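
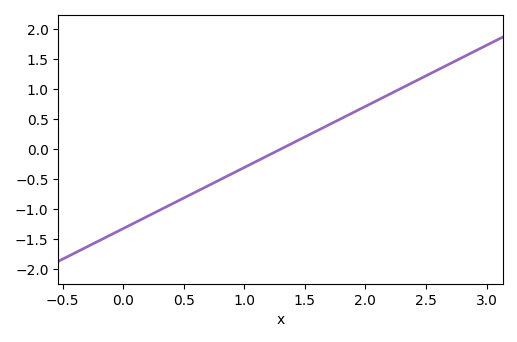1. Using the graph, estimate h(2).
0.7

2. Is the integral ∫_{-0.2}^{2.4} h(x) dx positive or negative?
negative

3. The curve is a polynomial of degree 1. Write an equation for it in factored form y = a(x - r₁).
y = 1.02(x - 1.3)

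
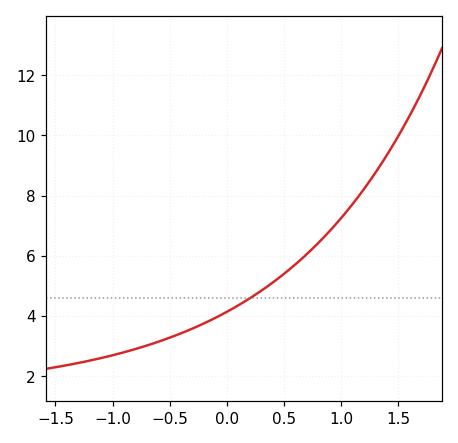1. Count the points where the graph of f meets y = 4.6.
1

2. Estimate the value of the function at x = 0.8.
6.43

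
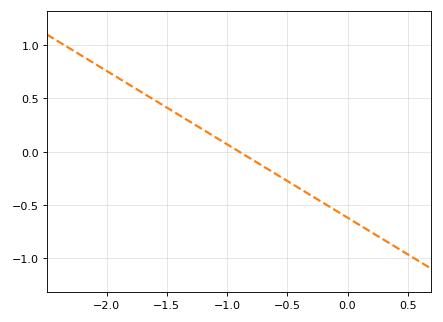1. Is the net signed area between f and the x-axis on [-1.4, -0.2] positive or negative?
negative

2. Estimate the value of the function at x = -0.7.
-0.15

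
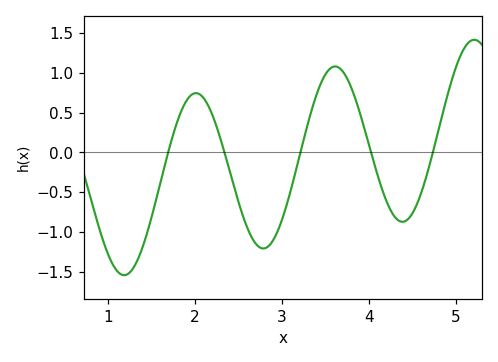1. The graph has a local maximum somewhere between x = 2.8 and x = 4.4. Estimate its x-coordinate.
3.6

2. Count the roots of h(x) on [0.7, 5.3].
5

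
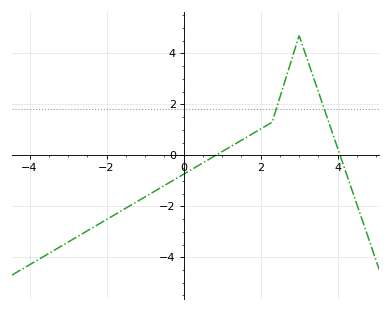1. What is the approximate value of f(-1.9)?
-2.4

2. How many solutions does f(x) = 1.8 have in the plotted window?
2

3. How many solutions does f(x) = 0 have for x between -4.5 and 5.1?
2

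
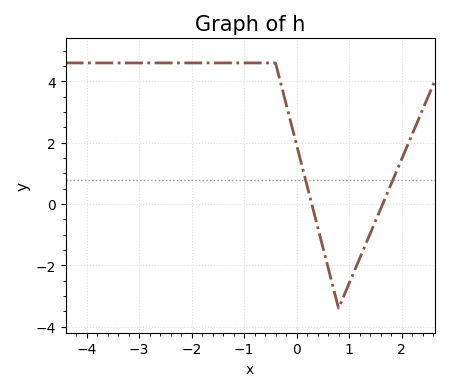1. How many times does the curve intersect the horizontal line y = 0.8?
2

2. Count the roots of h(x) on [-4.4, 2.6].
2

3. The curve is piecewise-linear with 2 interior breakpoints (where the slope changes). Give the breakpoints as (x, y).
(-0.4, 4.6); (0.8, -3.4)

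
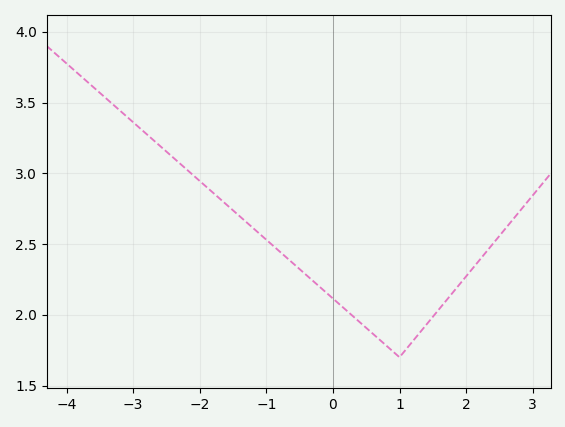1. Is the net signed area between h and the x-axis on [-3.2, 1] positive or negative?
positive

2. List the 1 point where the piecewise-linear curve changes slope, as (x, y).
(1, 1.7)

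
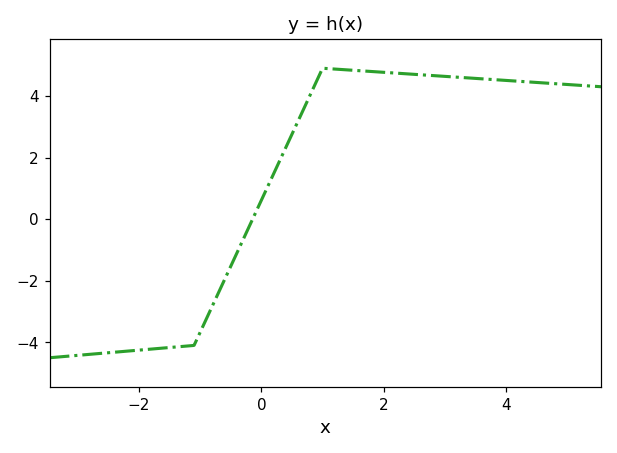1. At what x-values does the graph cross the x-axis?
-0.143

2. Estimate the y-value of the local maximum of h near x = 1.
4.9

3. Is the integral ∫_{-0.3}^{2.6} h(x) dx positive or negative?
positive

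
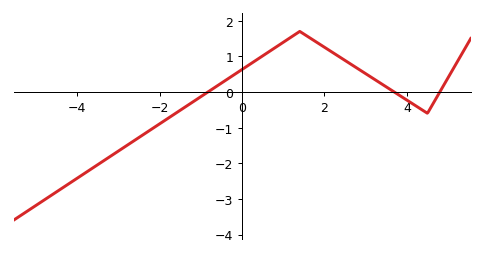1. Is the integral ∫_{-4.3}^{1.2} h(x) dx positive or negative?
negative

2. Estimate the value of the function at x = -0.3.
0.4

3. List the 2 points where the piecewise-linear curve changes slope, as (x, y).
(1.4, 1.7); (4.5, -0.6)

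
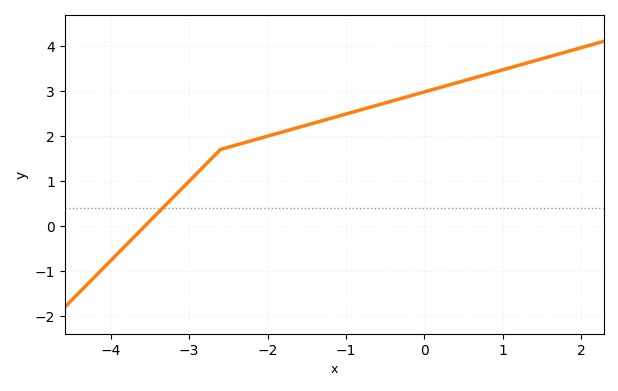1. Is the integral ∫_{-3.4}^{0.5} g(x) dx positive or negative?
positive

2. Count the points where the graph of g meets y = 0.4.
1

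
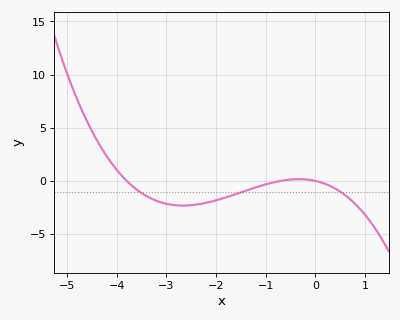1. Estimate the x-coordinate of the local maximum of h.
-0.3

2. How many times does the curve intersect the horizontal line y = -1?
3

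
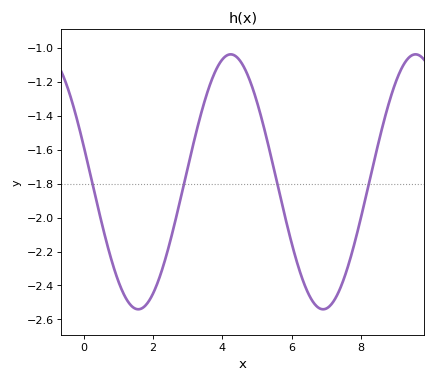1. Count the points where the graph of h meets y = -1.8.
4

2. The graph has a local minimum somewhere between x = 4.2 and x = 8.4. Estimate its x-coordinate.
6.9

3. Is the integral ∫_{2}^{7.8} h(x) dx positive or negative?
negative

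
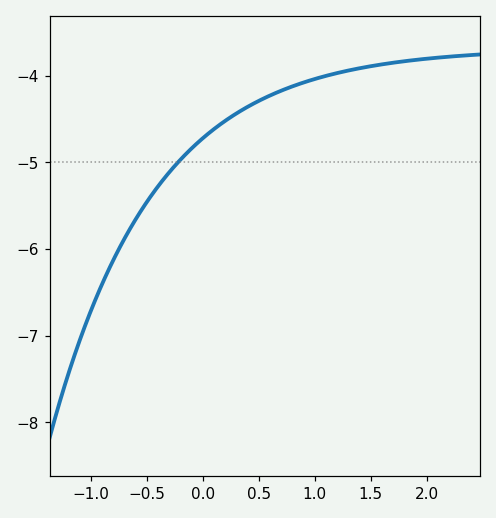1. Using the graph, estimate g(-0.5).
-5.46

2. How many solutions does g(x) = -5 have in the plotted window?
1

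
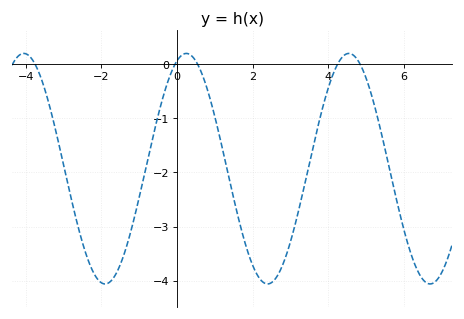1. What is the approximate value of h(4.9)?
-0.1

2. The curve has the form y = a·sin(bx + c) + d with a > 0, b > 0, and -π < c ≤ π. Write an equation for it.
y = 2.13sin(1.5x + 1.2) - 1.93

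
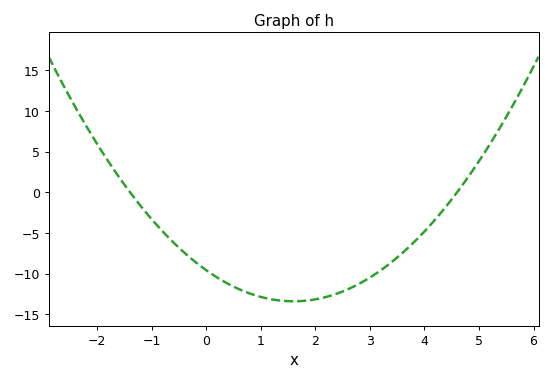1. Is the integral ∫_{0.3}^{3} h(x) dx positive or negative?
negative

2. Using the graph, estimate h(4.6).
0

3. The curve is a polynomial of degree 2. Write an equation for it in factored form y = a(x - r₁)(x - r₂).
y = 1.49(x + 1.4)(x - 4.6)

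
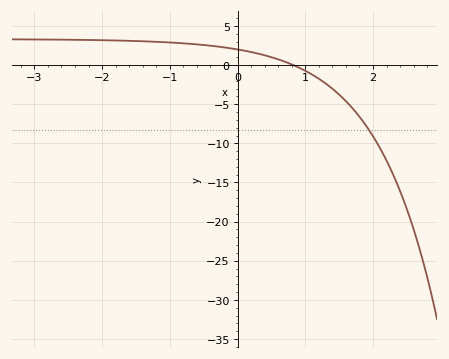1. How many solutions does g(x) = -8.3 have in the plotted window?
1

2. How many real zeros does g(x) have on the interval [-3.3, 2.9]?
1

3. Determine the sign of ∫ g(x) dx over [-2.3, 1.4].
positive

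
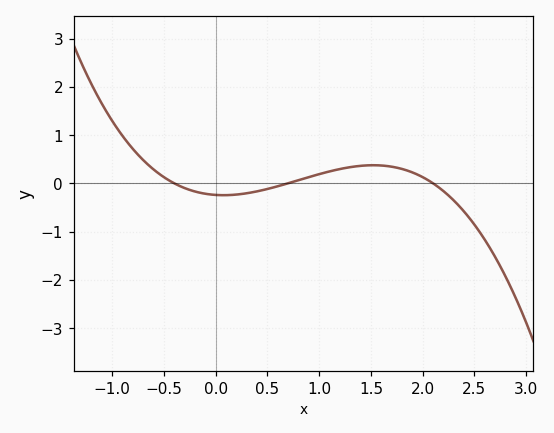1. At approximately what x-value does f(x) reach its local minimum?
0.1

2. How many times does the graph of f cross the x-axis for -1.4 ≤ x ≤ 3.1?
3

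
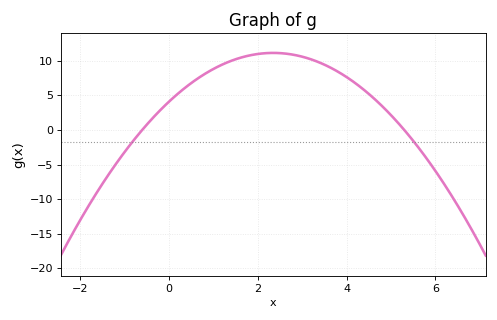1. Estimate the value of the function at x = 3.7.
9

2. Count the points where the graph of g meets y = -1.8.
2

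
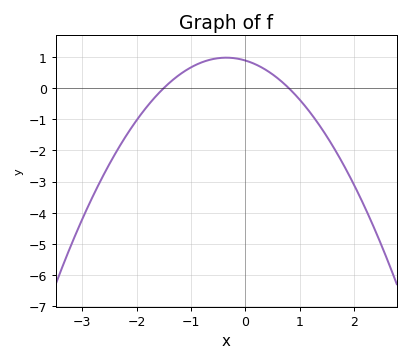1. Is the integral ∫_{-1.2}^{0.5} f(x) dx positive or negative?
positive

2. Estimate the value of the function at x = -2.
-1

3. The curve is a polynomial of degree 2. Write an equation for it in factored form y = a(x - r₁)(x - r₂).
y = -0.74(x + 1.5)(x - 0.8)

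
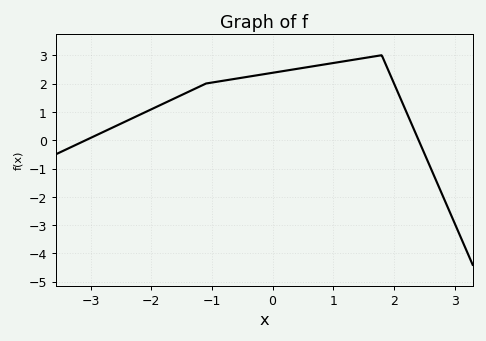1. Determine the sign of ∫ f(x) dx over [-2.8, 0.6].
positive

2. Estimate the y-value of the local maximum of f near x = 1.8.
3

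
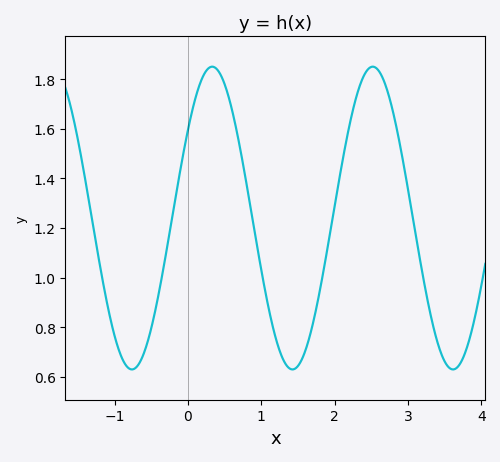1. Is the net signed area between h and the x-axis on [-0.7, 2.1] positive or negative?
positive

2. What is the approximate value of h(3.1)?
1.18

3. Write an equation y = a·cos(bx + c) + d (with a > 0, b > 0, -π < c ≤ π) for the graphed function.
y = 0.61cos(2.87x - 0.95) + 1.24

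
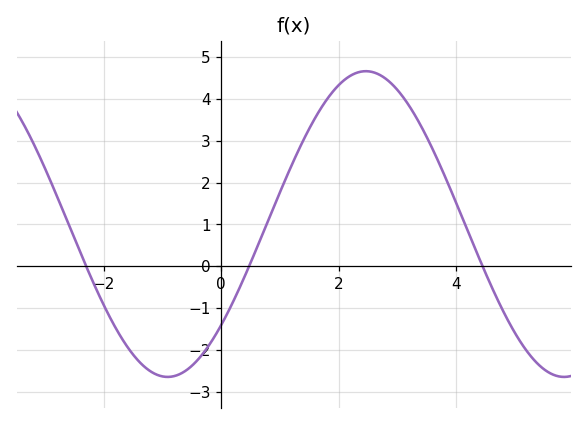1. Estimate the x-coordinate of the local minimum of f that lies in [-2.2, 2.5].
-0.915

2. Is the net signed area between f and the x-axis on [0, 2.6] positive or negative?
positive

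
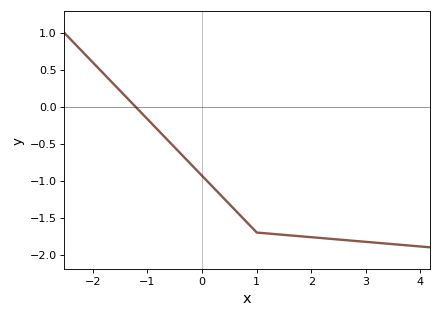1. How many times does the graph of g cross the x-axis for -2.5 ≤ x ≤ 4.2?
1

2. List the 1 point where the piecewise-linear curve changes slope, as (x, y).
(1, -1.7)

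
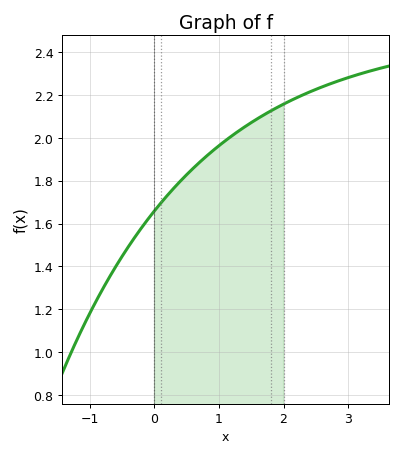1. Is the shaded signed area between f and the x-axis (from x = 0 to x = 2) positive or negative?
positive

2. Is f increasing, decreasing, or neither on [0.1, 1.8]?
increasing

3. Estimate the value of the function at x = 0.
1.66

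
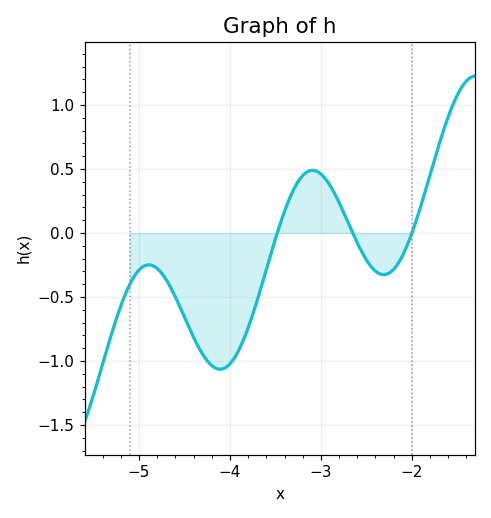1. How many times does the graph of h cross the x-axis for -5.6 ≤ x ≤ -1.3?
3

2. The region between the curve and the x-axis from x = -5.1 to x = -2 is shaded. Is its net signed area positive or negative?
negative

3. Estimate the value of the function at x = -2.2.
-0.3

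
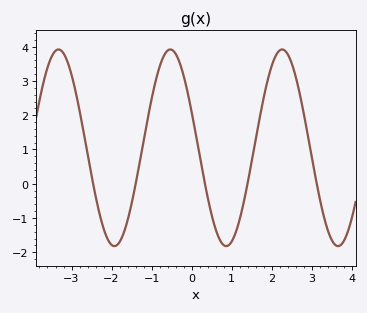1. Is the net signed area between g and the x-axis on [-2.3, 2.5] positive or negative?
positive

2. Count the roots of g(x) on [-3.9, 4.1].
5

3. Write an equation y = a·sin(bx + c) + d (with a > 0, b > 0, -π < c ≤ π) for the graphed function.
y = 2.87sin(2.25x + 2.77) + 1.05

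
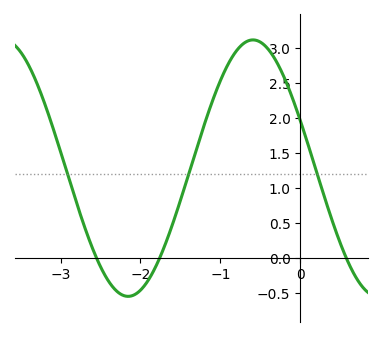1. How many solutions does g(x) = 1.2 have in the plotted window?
3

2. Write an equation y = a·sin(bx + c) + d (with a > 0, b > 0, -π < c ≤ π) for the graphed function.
y = 1.83sin(2.01x + 2.76) + 1.28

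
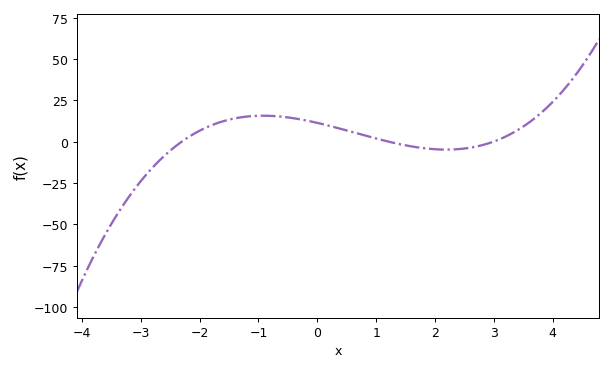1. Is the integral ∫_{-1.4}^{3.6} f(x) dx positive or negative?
positive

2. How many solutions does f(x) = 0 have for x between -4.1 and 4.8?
3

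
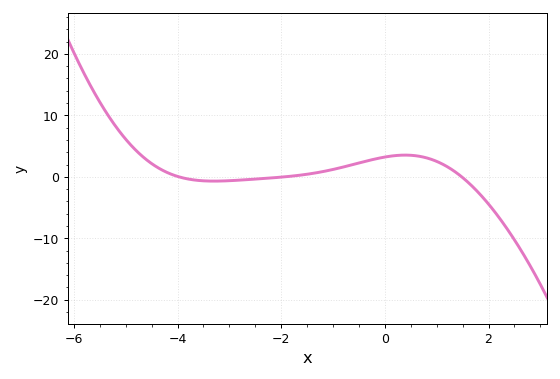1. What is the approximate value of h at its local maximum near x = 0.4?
3.53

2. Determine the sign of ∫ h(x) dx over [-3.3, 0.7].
positive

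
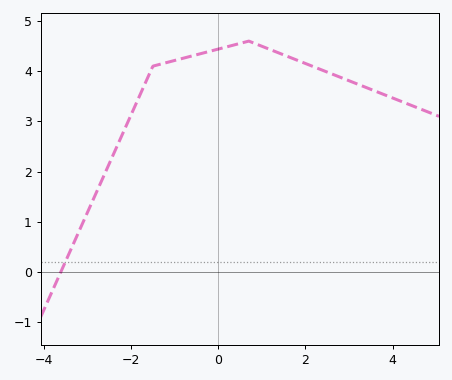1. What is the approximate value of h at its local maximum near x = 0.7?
4.6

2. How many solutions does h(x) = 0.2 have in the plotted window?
1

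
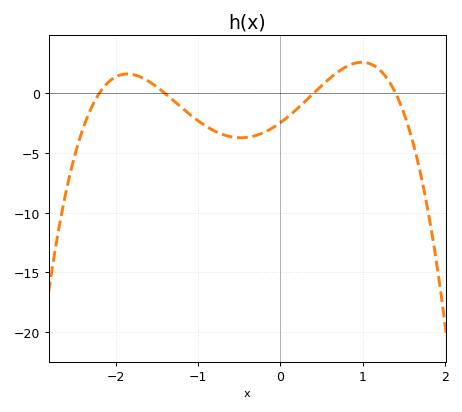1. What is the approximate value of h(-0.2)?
-3.27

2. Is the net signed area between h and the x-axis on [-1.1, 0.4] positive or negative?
negative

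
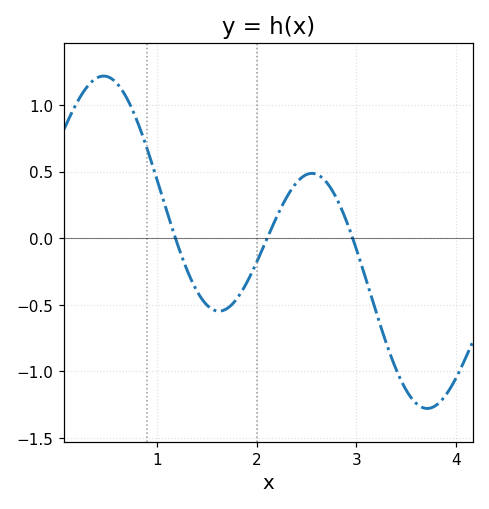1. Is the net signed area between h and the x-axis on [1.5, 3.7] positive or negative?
negative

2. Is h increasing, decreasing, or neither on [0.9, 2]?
neither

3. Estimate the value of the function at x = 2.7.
0.419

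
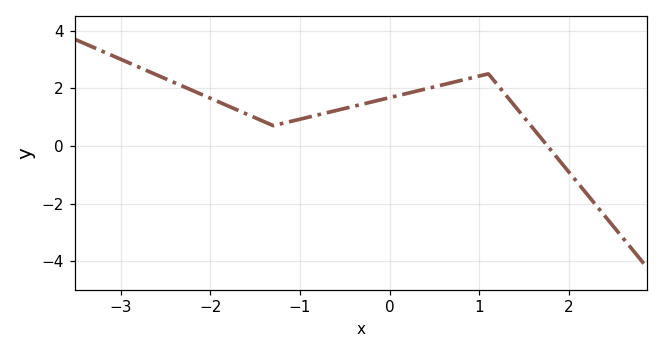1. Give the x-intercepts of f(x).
1.8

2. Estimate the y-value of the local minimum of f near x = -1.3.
0.8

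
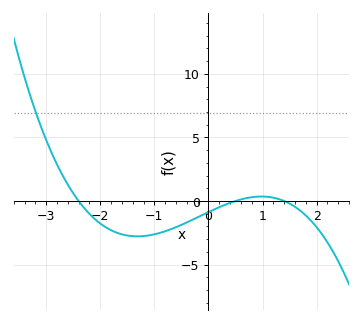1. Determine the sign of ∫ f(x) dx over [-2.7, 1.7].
negative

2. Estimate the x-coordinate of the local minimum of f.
-1.3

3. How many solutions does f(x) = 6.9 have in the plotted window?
1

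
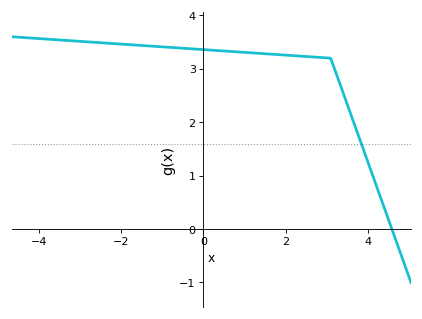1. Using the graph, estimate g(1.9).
3.3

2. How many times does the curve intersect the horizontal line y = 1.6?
1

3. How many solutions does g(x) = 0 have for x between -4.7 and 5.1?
1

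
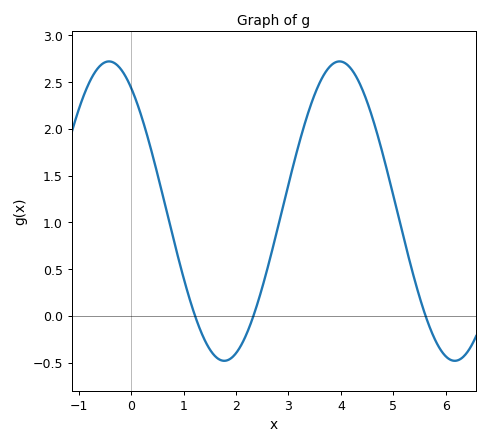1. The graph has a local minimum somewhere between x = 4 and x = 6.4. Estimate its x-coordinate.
6.2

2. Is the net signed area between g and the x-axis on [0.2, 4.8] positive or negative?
positive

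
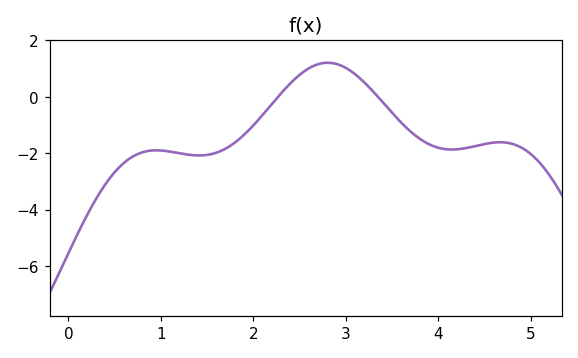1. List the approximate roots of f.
2.3, 3.3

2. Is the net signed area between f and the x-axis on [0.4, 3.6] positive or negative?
negative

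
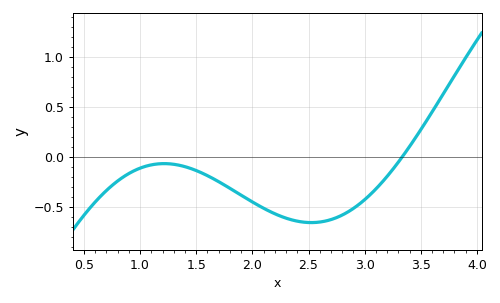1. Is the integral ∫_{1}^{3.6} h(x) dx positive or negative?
negative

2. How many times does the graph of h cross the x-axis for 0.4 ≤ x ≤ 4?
1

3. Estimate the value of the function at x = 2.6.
-0.65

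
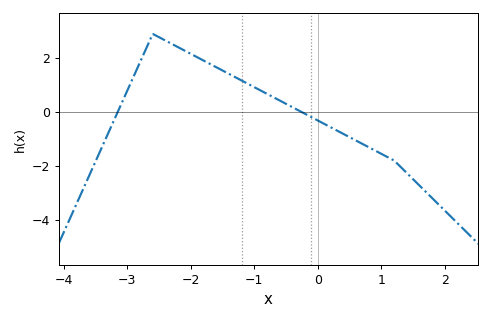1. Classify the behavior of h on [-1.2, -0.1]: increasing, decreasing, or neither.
decreasing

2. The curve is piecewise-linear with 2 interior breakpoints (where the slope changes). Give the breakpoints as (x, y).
(-2.6, 2.9); (1.2, -1.8)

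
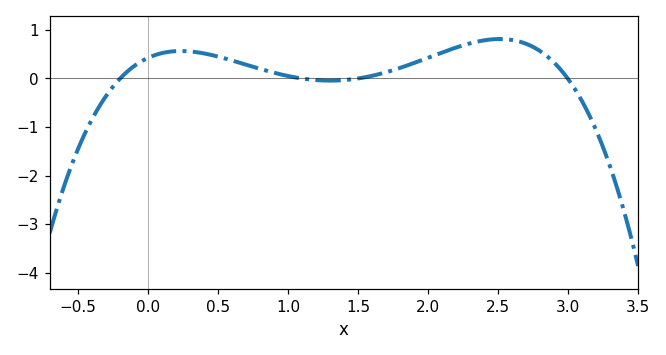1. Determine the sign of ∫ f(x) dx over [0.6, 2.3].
positive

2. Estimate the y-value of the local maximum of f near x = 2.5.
0.8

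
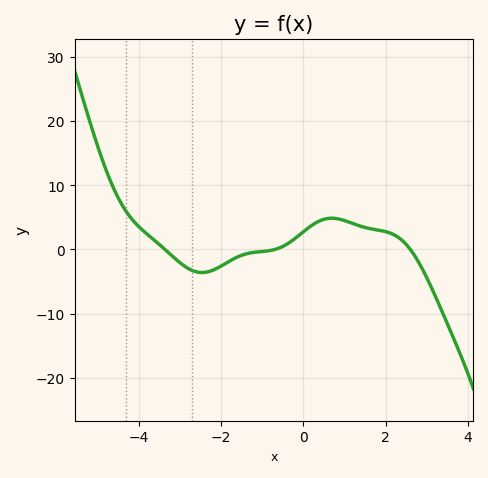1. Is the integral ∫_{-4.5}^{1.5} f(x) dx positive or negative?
positive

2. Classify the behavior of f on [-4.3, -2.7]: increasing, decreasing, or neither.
decreasing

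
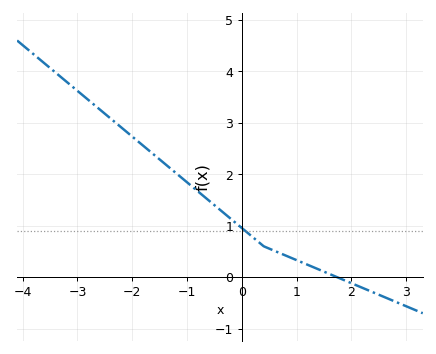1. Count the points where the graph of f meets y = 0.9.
1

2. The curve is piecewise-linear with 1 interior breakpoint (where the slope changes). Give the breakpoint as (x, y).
(0.4, 0.6)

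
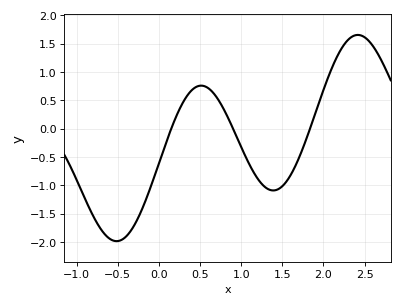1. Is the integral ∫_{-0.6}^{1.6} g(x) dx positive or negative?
negative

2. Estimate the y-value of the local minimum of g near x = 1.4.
-1.1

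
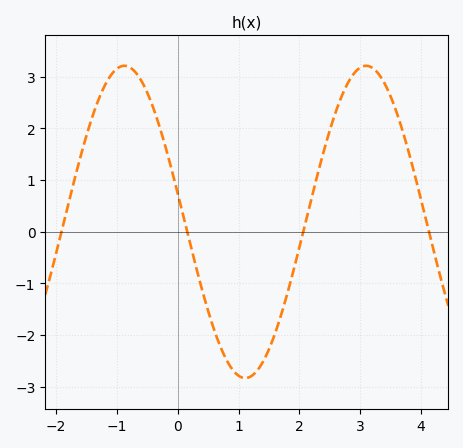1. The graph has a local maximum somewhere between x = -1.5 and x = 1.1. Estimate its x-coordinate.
-0.9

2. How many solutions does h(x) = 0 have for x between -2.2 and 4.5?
4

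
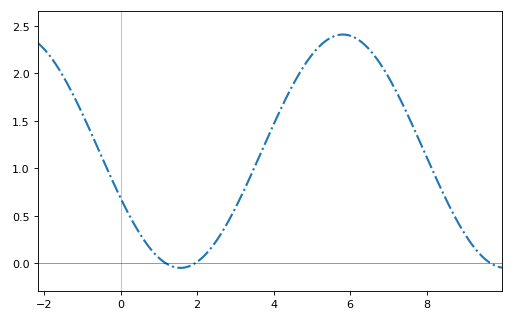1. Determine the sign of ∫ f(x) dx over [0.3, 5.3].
positive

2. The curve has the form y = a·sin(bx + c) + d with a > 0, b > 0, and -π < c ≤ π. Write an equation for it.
y = 1.23sin(0.74x - 2.73) + 1.18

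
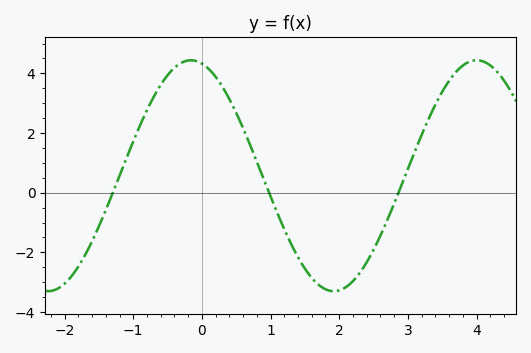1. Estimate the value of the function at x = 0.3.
3.55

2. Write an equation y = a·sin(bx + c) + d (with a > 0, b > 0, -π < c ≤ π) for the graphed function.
y = 3.87sin(1.51x + 1.81) + 0.57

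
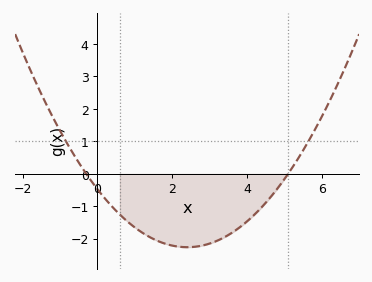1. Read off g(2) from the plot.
-2.2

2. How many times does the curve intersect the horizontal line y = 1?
2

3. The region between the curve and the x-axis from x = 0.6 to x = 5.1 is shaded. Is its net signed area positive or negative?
negative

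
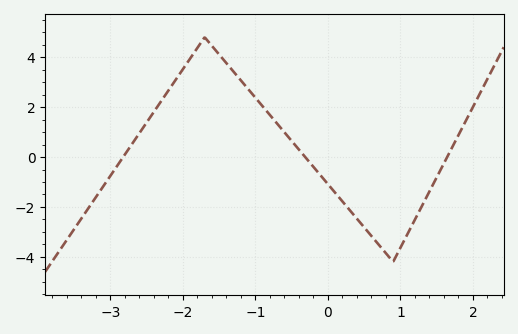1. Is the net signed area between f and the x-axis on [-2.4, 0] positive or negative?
positive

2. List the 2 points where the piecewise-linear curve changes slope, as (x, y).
(-1.7, 4.8); (0.9, -4.2)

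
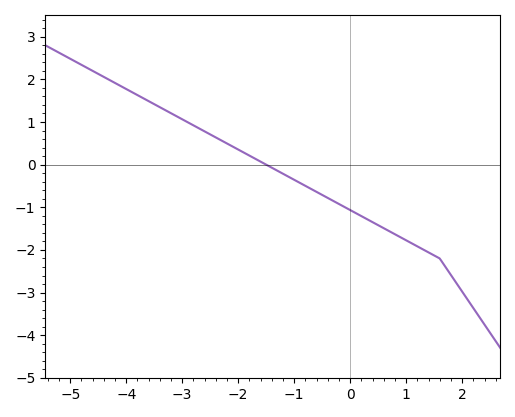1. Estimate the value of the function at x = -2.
0.4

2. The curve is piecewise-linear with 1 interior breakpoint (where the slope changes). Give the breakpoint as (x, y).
(1.6, -2.2)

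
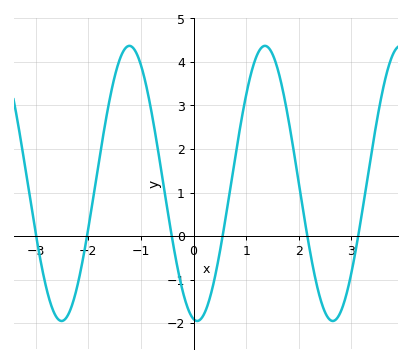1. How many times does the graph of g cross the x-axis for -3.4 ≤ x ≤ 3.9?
6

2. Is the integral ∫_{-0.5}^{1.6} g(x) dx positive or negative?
positive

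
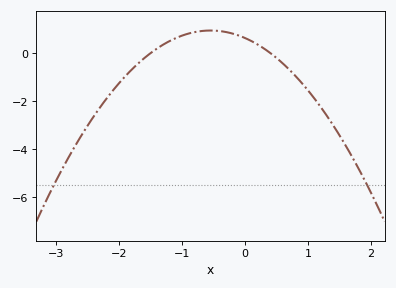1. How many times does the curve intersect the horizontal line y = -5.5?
2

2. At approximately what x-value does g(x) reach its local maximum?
-0.5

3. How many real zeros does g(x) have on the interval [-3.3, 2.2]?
2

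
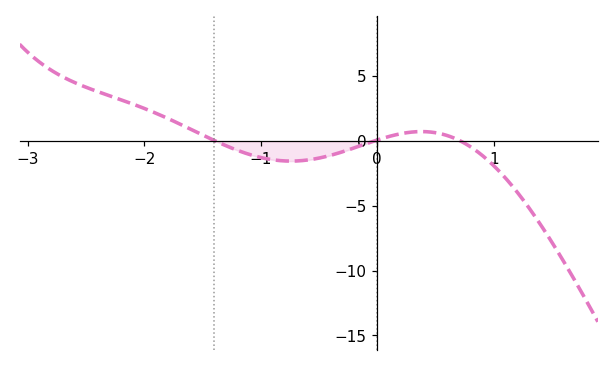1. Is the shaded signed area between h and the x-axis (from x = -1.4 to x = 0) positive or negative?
negative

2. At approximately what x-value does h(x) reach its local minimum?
-0.7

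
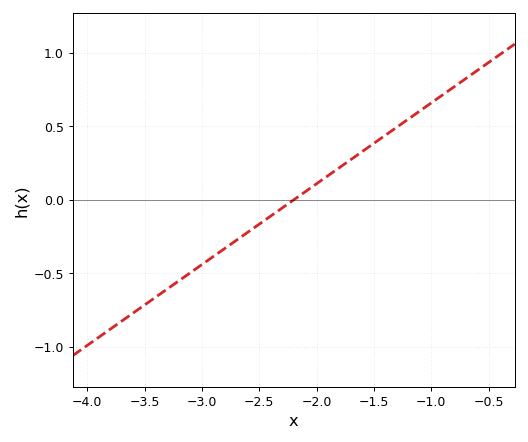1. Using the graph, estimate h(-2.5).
-0.15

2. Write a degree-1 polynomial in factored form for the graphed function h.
y = 0.55(x + 2.2)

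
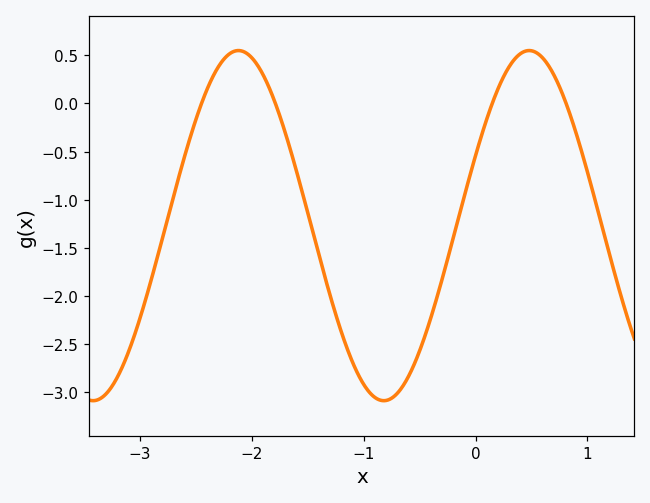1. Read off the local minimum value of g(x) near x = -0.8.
-3.09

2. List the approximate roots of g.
-2.45, -1.79, 0.149, 0.809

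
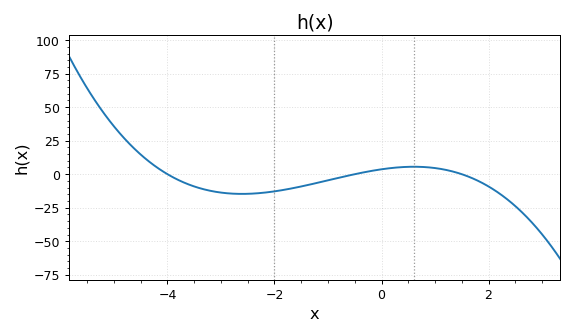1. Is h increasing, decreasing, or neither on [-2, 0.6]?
increasing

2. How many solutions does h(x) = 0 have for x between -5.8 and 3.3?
3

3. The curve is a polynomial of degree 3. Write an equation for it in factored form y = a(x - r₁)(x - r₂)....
y = -1.22(x + 4)(x + 0.5)(x - 1.5)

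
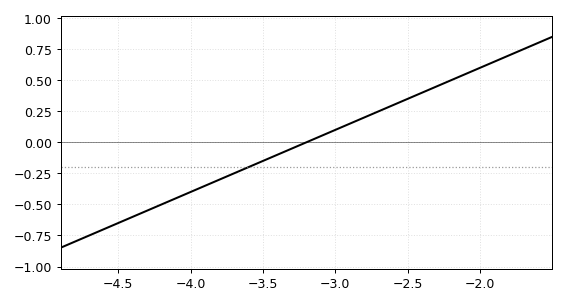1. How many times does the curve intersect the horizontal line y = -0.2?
1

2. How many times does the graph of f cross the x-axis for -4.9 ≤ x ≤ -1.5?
1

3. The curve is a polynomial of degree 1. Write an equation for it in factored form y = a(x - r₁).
y = 0.5(x + 3.2)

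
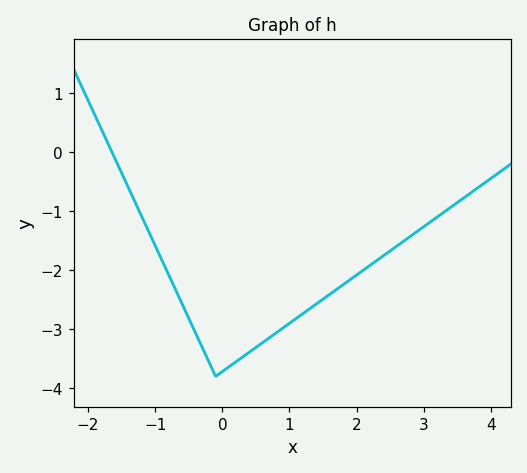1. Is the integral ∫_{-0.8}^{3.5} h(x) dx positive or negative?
negative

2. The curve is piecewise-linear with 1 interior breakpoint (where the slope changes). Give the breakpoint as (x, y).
(-0.1, -3.8)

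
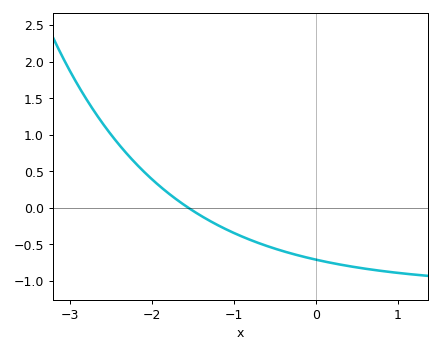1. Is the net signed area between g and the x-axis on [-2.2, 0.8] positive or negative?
negative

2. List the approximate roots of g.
-1.6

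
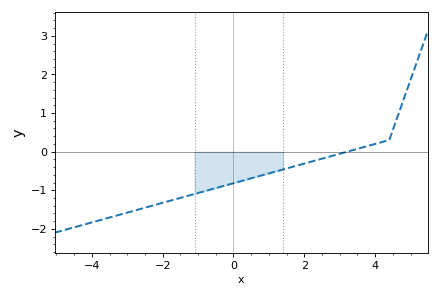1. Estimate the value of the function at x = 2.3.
-0.233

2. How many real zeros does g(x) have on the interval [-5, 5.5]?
1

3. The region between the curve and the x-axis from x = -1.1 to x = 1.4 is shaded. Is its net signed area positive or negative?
negative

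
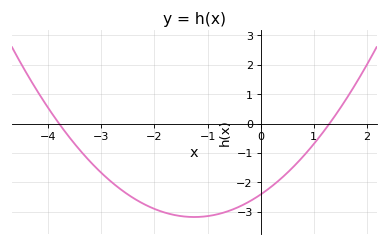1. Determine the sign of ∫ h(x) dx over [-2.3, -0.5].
negative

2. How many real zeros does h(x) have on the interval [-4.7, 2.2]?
2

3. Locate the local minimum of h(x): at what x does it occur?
-1.25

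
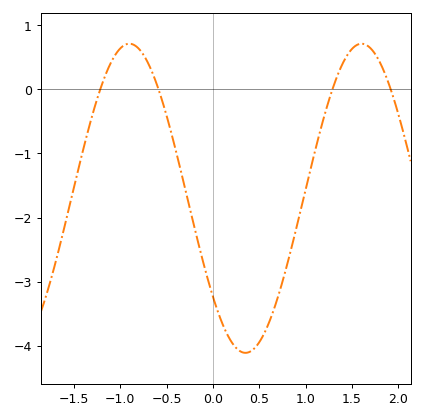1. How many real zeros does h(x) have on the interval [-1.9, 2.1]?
4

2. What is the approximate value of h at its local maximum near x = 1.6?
0.7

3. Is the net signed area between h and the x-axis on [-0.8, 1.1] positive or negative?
negative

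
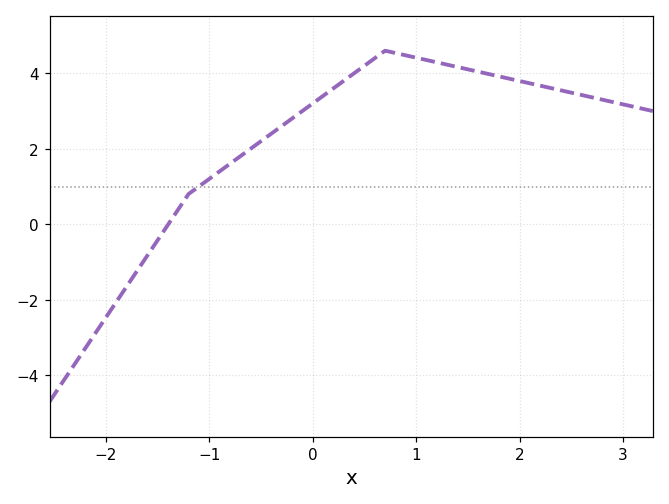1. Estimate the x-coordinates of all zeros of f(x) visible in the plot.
-1.4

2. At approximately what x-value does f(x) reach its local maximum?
0.702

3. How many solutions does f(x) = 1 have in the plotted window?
1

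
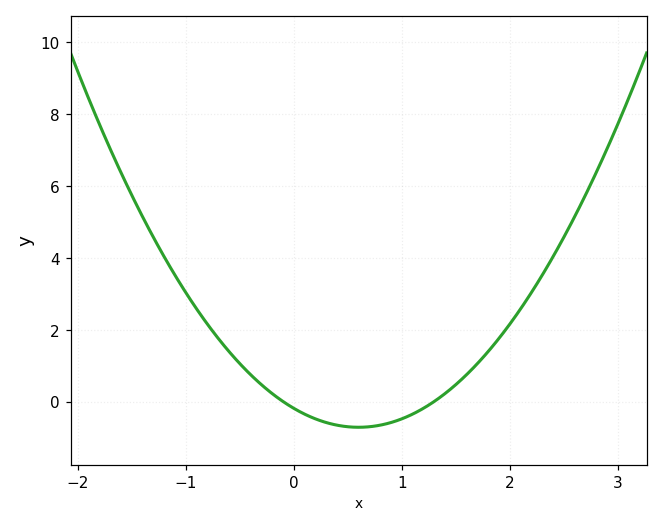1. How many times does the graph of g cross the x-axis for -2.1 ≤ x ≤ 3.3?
2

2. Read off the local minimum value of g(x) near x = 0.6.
-0.8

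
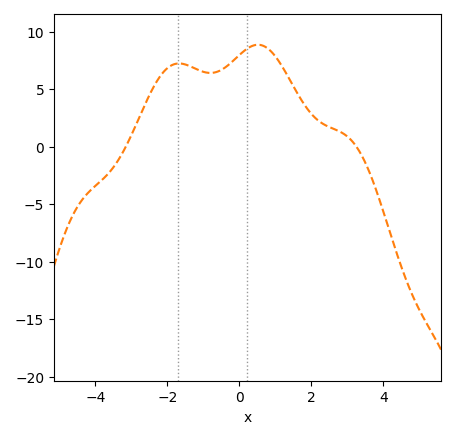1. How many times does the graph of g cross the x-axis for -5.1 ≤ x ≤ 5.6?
2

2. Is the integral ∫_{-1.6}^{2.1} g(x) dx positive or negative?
positive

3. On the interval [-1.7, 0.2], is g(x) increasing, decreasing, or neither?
neither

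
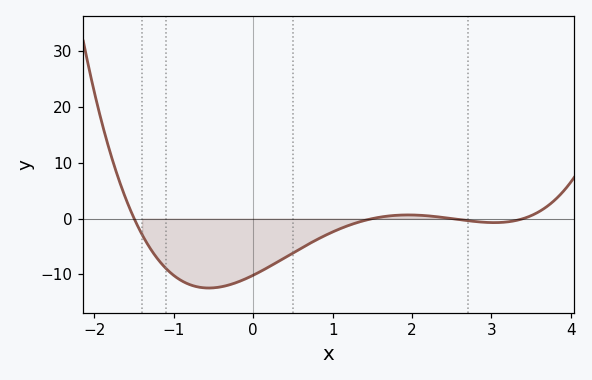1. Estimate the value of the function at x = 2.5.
0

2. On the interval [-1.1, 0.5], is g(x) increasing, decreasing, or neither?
neither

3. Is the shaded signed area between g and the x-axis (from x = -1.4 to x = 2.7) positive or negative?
negative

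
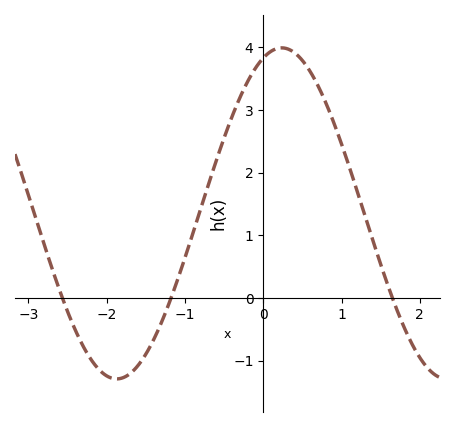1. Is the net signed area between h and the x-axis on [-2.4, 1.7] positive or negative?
positive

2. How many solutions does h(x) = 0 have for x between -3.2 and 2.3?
3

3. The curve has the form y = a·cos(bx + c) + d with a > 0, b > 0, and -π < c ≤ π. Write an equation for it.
y = 2.64cos(1.5x - 0.35) + 1.35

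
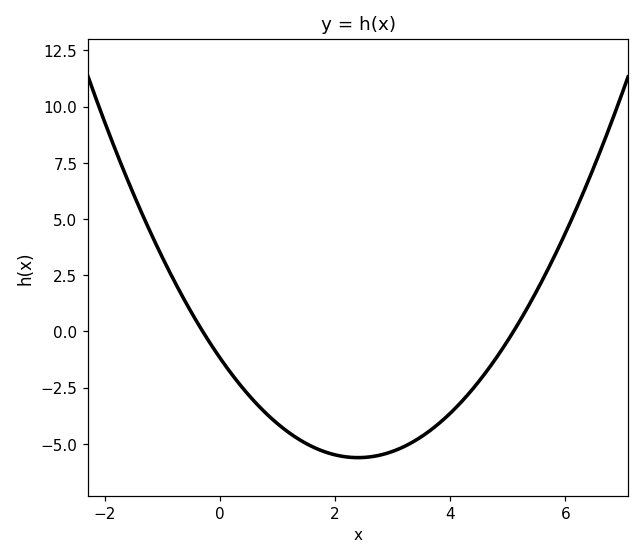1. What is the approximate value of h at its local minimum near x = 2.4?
-5.61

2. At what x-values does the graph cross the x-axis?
-0.3, 5.1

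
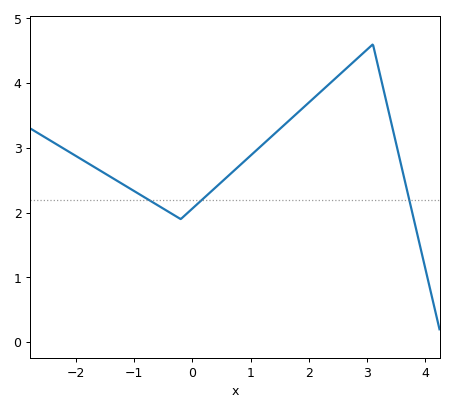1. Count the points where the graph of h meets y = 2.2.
3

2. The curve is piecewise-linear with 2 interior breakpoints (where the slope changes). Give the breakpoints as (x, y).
(-0.2, 1.9); (3.1, 4.6)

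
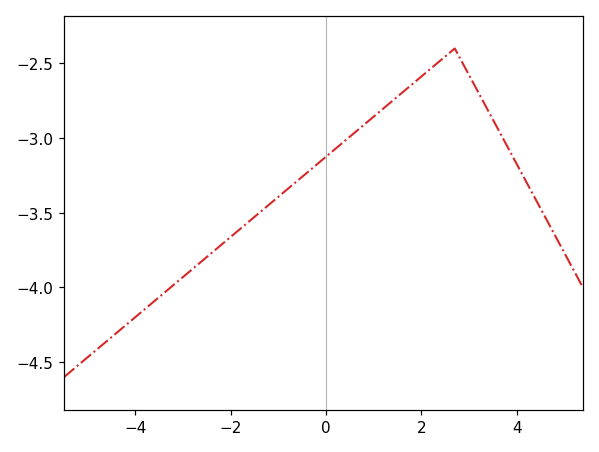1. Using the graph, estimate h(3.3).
-2.75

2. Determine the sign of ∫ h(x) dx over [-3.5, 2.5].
negative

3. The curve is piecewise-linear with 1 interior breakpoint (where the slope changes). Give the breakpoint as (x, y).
(2.7, -2.4)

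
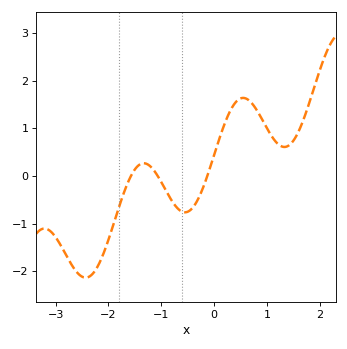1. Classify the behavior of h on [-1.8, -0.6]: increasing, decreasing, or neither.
neither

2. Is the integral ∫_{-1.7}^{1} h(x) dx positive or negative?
positive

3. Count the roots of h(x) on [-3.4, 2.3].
3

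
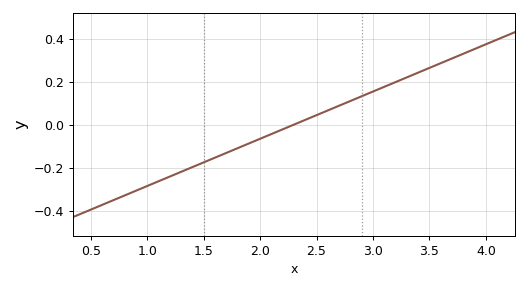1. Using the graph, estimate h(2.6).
0.06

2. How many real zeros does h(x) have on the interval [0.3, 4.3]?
1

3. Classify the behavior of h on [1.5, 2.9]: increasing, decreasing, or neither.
increasing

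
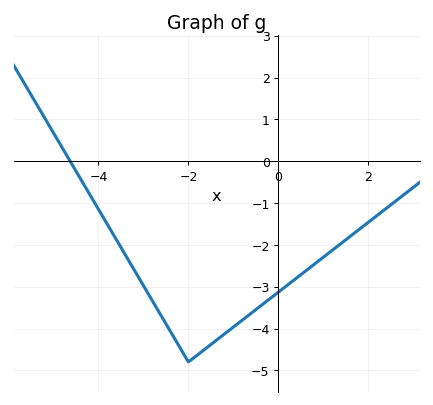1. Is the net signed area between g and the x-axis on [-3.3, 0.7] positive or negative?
negative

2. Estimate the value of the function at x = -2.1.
-4.62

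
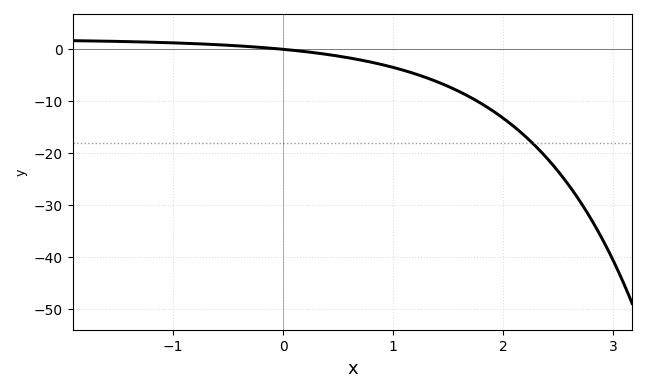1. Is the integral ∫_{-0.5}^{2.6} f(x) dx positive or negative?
negative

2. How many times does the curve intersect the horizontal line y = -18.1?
1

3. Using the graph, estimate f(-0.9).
1.06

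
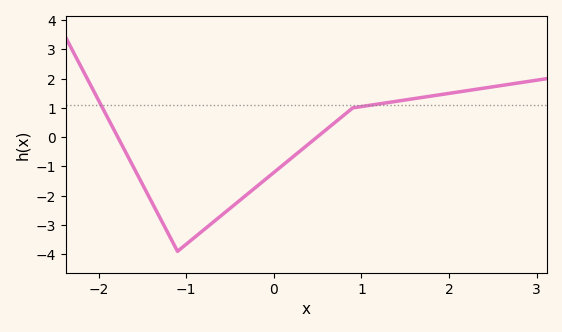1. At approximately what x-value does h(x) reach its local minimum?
-1.1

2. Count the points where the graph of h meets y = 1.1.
2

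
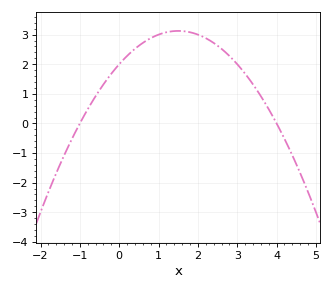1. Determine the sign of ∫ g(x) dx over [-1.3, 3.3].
positive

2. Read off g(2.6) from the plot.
2.5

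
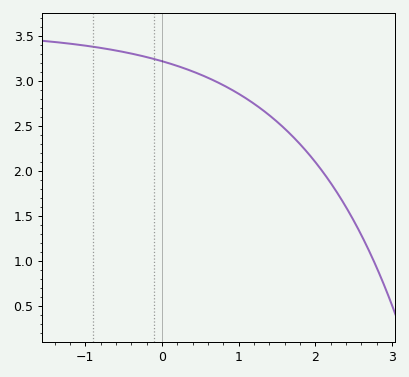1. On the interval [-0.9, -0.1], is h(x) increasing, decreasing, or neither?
decreasing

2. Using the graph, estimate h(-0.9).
3.4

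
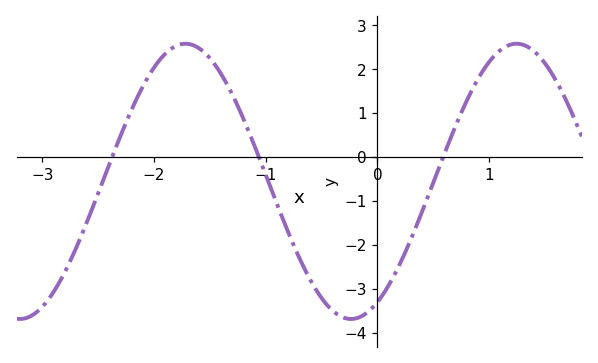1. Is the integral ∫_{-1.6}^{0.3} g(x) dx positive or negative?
negative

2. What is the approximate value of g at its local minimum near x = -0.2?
-3.7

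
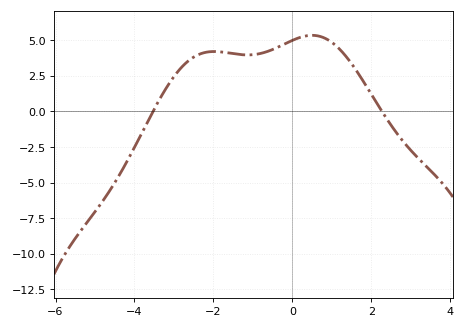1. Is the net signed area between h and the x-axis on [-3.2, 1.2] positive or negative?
positive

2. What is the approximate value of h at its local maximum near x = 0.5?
5.34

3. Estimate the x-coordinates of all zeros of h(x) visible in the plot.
-3.53, 2.27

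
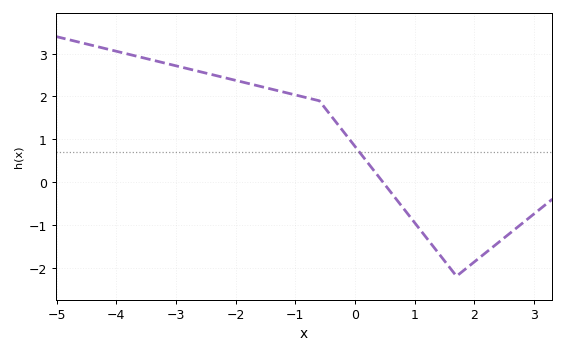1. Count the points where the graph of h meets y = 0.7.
1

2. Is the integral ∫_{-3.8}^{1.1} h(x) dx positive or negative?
positive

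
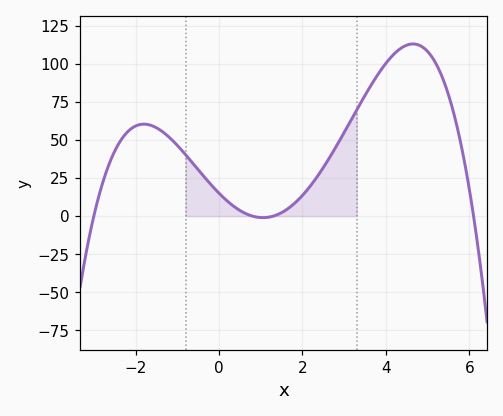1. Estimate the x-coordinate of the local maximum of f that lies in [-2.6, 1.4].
-1.8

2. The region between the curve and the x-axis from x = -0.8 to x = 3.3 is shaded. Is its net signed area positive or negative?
positive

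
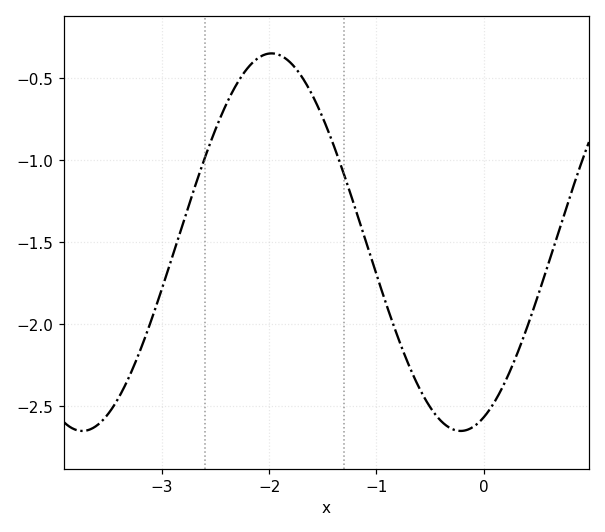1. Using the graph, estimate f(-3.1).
-1.97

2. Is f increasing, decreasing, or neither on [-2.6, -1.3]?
neither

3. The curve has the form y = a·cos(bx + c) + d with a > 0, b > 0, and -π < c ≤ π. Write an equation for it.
y = 1.15cos(1.78x - 2.76) - 1.5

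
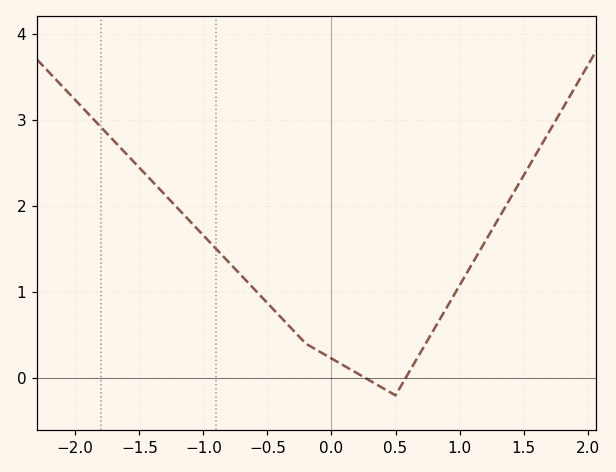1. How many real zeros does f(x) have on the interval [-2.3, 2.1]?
2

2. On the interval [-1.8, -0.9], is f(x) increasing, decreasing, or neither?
decreasing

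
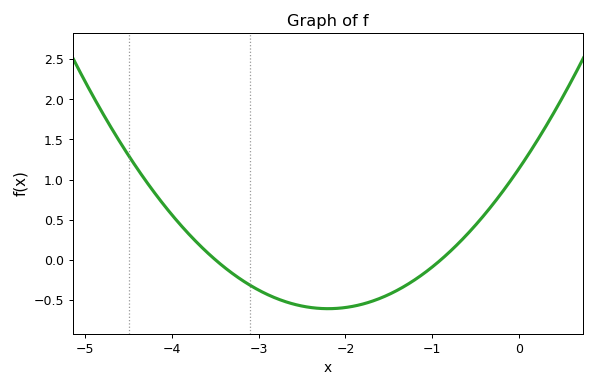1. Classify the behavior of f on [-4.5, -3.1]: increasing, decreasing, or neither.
decreasing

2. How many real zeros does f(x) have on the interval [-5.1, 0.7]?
2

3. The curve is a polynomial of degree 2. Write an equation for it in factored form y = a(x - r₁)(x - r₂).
y = 0.36(x + 3.5)(x + 0.9)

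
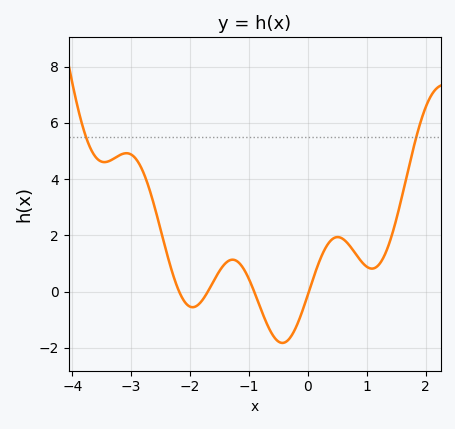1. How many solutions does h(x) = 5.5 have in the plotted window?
2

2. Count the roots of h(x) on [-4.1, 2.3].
4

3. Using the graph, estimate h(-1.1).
0.838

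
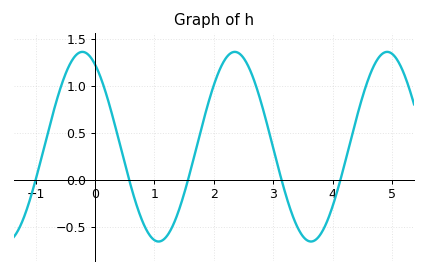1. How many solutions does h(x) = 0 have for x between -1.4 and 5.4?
5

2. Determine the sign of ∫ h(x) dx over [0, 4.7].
positive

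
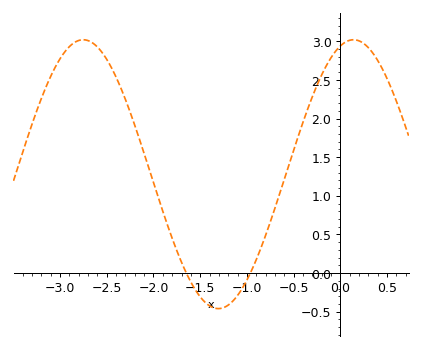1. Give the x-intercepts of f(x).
-1.65, -0.962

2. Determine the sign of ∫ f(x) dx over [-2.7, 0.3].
positive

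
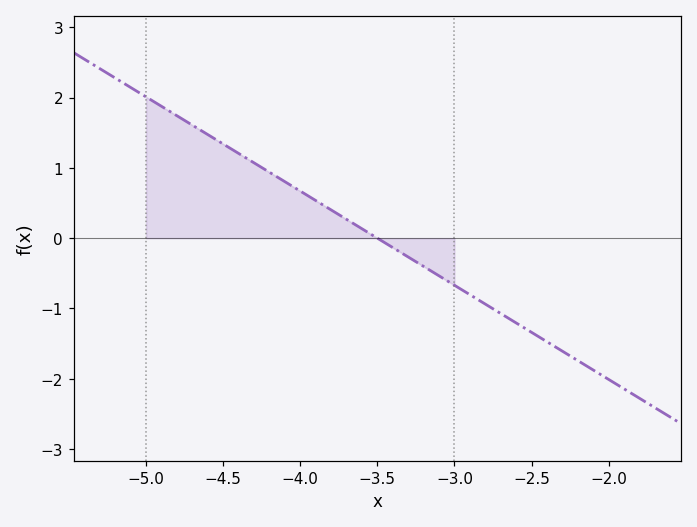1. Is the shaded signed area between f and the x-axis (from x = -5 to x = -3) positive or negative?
positive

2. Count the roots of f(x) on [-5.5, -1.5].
1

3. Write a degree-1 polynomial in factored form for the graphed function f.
y = -1.34(x + 3.5)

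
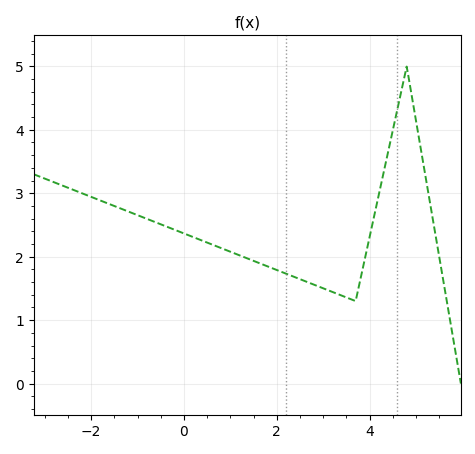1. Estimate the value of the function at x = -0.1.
2.4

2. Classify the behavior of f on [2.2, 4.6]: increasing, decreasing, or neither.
neither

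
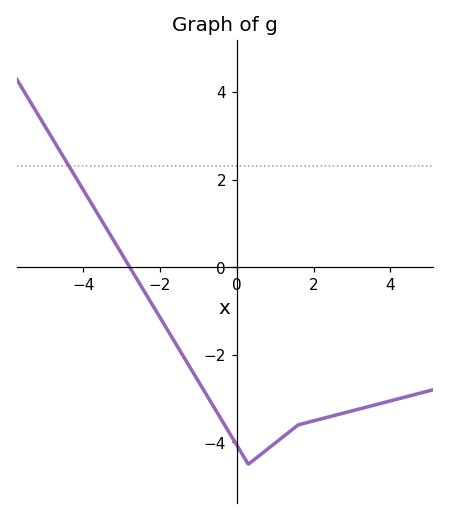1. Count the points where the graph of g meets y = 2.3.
1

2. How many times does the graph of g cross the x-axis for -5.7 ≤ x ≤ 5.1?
1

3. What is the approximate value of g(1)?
-4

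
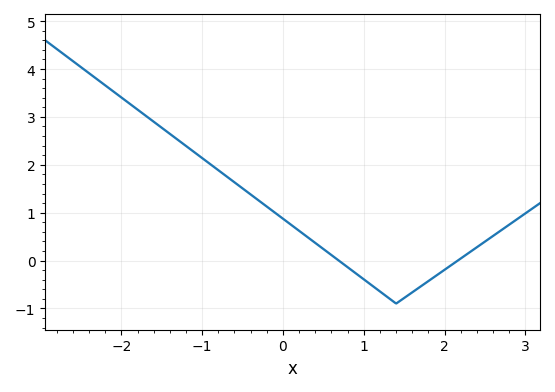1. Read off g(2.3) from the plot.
0.161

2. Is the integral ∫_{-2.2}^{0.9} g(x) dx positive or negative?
positive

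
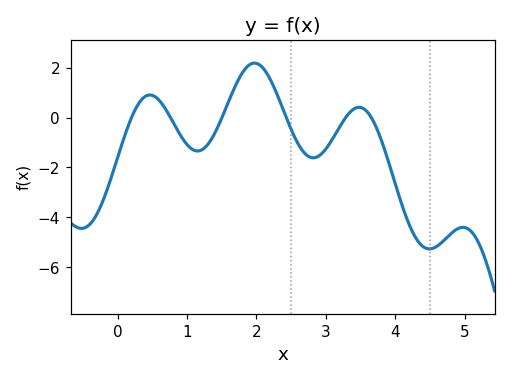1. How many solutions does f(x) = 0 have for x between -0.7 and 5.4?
6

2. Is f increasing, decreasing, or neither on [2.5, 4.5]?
neither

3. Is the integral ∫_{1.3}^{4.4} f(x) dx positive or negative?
negative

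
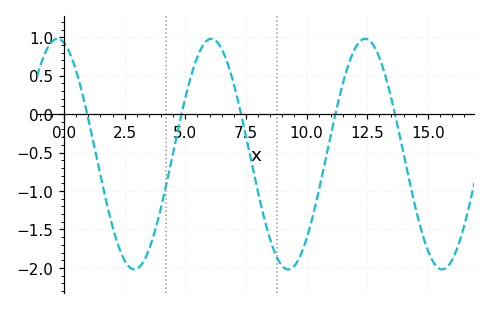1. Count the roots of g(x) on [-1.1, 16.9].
5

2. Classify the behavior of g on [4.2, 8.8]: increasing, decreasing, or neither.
neither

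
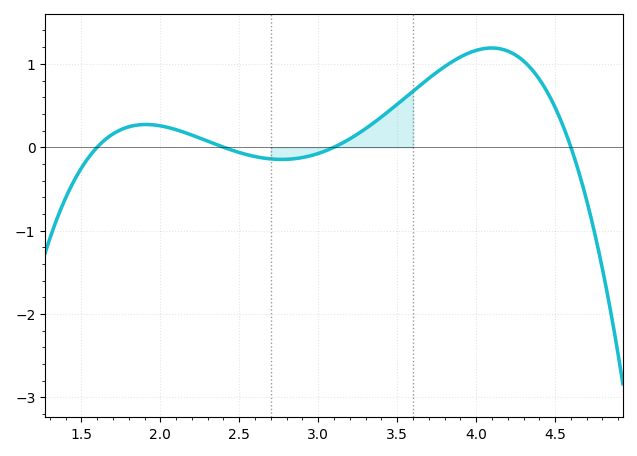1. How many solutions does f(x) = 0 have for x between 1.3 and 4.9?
4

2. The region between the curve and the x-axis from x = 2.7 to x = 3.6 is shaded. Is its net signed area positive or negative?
positive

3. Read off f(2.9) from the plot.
-0.1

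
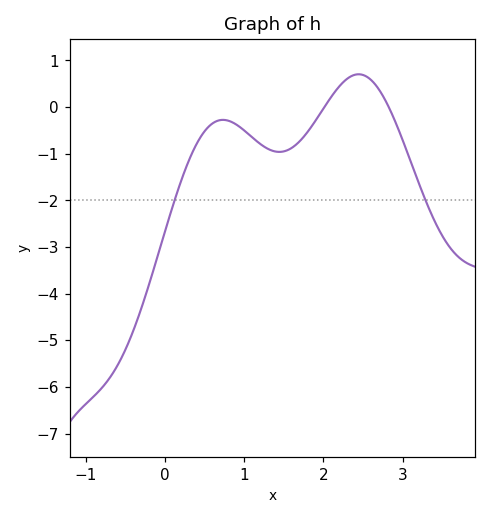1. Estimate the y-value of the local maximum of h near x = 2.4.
0.7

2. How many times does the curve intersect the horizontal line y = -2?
2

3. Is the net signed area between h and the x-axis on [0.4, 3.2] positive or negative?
negative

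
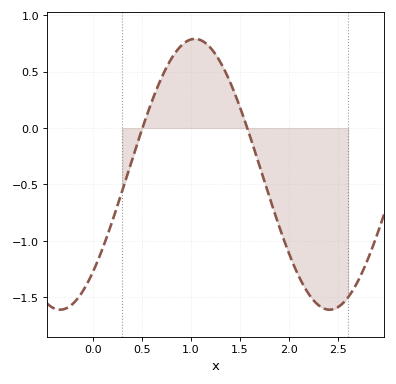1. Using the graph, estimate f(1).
0.785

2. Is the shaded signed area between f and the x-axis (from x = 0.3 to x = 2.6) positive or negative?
negative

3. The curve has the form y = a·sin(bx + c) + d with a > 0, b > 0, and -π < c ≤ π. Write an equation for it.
y = 1.2sin(2.29x - 0.81) - 0.41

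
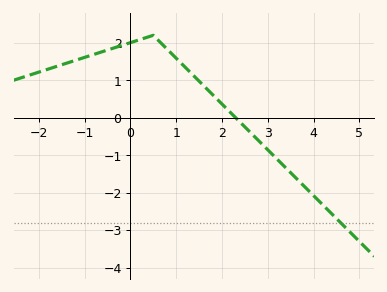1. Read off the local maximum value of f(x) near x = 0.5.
2.2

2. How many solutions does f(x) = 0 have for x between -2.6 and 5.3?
1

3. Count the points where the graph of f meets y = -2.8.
1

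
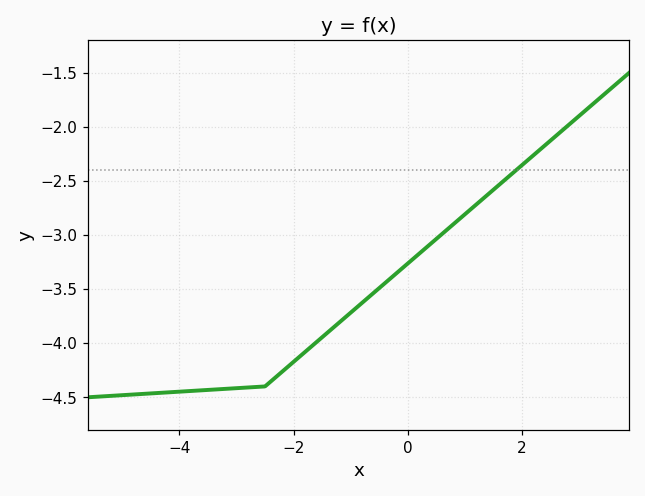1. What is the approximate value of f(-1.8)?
-4.08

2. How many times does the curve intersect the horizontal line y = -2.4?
1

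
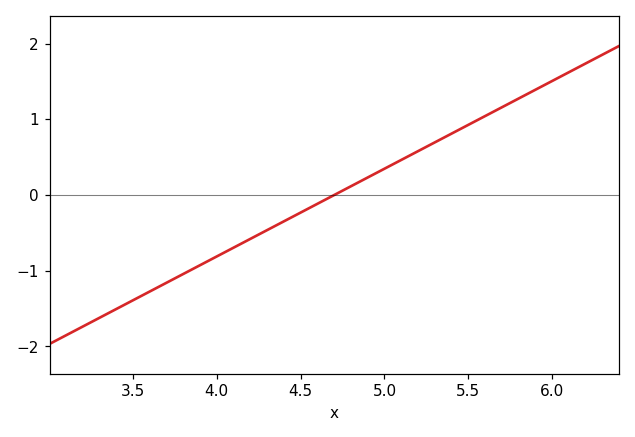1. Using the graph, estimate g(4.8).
0.1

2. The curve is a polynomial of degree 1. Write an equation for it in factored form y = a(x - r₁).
y = 1.16(x - 4.7)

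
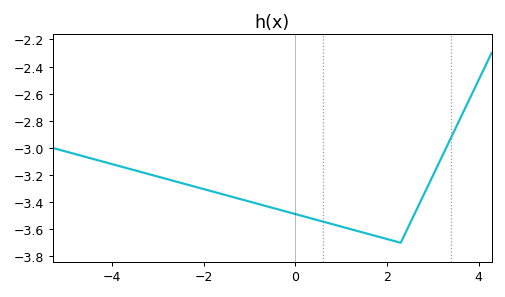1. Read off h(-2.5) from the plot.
-3.26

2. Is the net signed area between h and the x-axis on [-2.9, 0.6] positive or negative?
negative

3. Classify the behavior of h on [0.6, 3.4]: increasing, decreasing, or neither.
neither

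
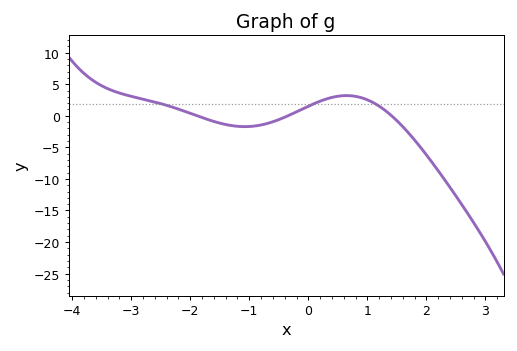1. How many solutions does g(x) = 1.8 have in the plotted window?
3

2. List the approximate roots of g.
-1.88, -0.345, 1.41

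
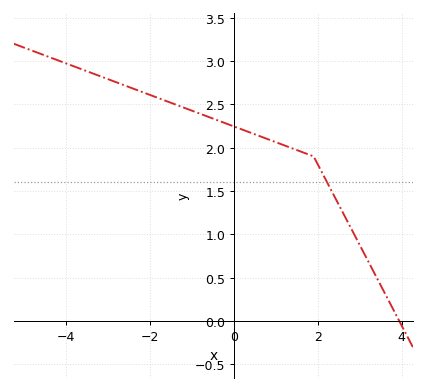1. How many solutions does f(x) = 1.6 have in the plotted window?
1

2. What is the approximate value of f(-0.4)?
2.32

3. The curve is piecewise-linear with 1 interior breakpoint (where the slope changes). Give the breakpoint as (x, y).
(1.9, 1.9)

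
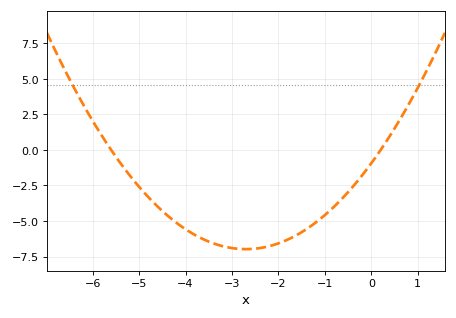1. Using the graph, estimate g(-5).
-2.59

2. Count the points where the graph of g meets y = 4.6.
2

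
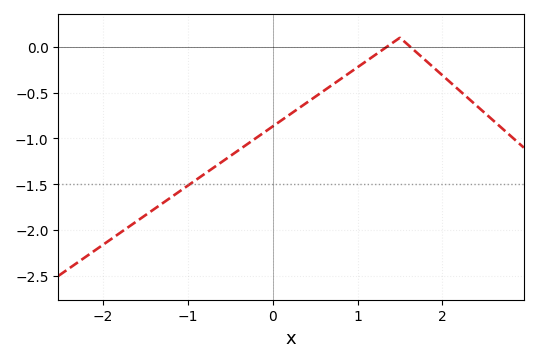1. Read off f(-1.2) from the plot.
-1.64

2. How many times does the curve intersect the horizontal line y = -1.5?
1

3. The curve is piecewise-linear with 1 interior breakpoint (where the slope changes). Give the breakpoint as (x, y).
(1.5, 0.1)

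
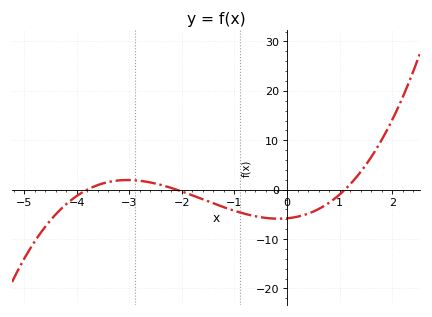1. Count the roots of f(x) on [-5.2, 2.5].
3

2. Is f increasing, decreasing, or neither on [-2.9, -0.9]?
decreasing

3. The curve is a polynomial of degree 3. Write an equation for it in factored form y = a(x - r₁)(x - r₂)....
y = 0.66(x + 3.8)(x + 2.1)(x - 1.1)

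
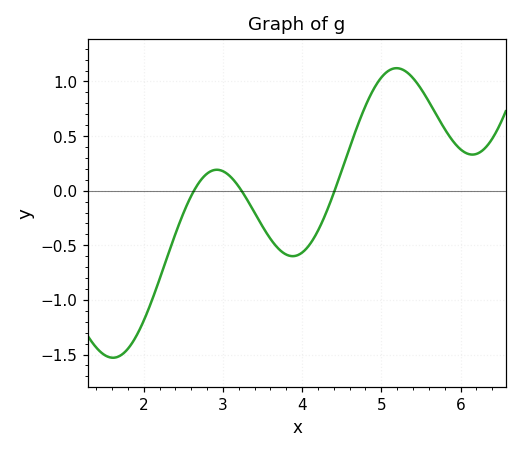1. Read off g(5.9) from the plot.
0.458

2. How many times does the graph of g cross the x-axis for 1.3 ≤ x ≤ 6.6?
3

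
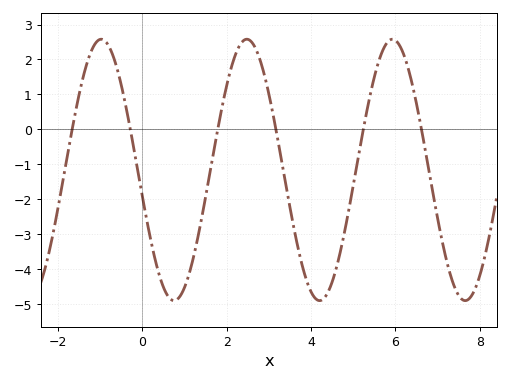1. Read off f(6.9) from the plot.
-1.9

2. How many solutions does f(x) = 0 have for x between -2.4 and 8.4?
6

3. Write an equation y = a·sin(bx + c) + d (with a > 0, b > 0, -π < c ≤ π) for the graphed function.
y = 3.74sin(1.8x - 2.9) - 1.16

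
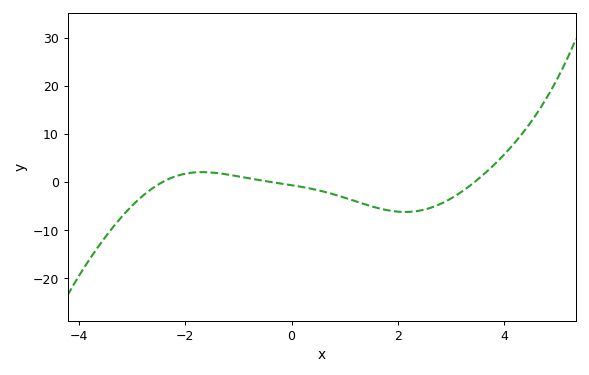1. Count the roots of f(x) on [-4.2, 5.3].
3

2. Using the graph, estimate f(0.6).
-1.95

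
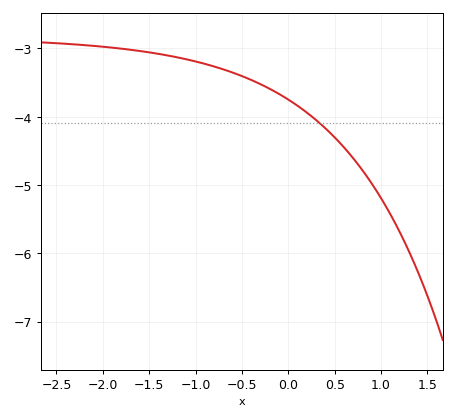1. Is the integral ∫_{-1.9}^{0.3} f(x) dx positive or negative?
negative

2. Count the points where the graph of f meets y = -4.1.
1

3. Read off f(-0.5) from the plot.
-3.41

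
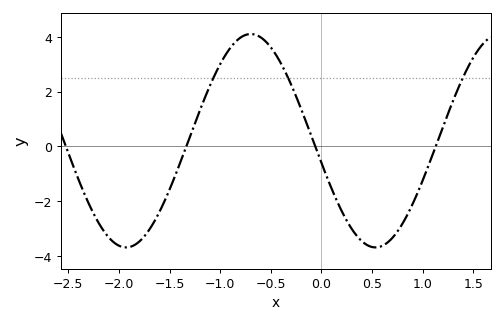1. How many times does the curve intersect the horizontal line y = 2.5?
3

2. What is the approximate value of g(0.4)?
-3.46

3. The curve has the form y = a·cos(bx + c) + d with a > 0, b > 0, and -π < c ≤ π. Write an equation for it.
y = 3.89cos(2.55x + 1.78) + 0.21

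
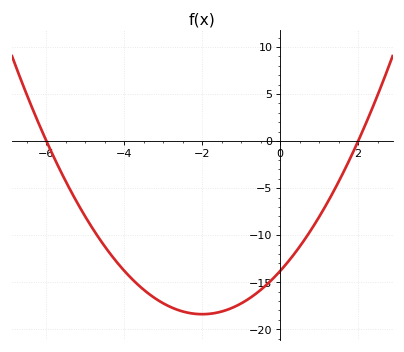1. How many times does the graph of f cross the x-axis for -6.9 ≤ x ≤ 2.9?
2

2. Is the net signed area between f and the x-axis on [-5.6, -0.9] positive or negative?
negative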